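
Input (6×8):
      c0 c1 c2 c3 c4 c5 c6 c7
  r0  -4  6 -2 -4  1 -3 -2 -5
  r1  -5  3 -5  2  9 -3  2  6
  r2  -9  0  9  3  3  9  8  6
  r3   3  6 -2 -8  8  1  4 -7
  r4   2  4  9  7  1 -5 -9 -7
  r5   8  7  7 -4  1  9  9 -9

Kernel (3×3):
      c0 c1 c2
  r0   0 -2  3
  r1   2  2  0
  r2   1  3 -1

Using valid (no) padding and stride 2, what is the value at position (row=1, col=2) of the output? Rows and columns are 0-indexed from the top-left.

19

The receptive field on the input at this output position is [3 9 8 / 8 1 4 / 1 -5 -9]. Elementwise product with the kernel and sum: 9·-2 + 8·3 + 8·2 + 1·2 + 1·1 + -5·3 + -9·-1.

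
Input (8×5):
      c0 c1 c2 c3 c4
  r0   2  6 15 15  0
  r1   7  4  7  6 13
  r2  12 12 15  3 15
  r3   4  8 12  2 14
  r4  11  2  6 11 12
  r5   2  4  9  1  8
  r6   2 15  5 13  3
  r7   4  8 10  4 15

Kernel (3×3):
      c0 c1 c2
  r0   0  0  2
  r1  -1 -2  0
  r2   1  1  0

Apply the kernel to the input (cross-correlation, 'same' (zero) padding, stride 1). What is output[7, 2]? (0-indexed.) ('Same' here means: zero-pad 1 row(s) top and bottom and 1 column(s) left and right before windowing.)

The receptive field on the zero-padded input at this output position is [15 5 13 / 8 10 4 / 0 0 0]. Elementwise product with the kernel and sum: 13·2 + 8·-1 + 10·-2 + 0·1 + 0·1.

-2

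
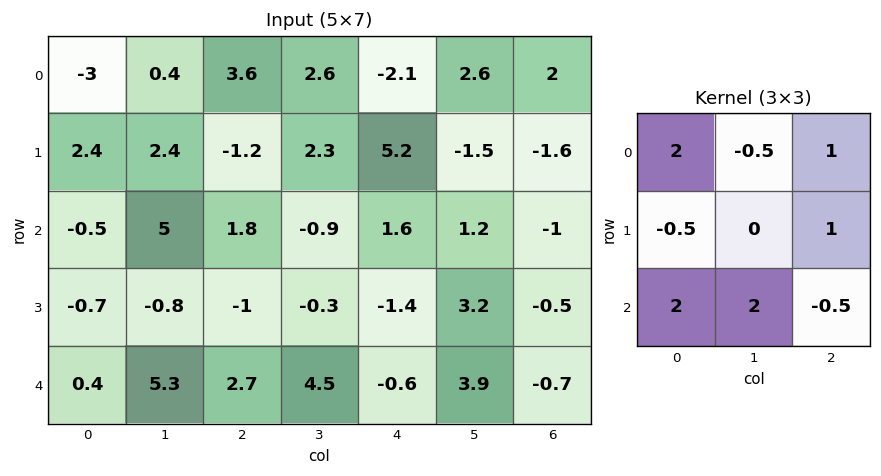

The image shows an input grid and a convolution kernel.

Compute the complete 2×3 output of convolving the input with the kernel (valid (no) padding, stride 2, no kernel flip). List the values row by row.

Output[0,0]: The receptive field on the input at this output position is [-3 0.4 3.6 / 2.4 2.4 -1.2 / -0.5 5 1.8]. Elementwise product with the kernel and sum: -3·2 + 0.4·-0.5 + 3.6·1 + 2.4·-0.5 + -1.2·1 + -0.5·2 + 5·2 + 1.8·-0.5.
Output[0,1]: The receptive field on the input at this output position is [3.6 2.6 -2.1 / -1.2 2.3 5.2 / 1.8 -0.9 1.6]. Elementwise product with the kernel and sum: 3.6·2 + 2.6·-0.5 + -2.1·1 + -1.2·-0.5 + 5.2·1 + 1.8·2 + -0.9·2 + 1.6·-0.5.

3.1 10.6 -1.6
7.7 19.45 8.75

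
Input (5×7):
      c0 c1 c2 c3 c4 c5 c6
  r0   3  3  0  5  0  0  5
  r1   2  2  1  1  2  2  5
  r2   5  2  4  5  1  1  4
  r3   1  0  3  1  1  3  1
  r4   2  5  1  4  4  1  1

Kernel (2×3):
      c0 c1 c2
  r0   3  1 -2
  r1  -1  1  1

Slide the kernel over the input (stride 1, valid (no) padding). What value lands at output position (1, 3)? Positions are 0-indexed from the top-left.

-2

The receptive field on the input at this output position is [1 2 2 / 5 1 1]. Elementwise product with the kernel and sum: 1·3 + 2·1 + 2·-2 + 5·-1 + 1·1 + 1·1.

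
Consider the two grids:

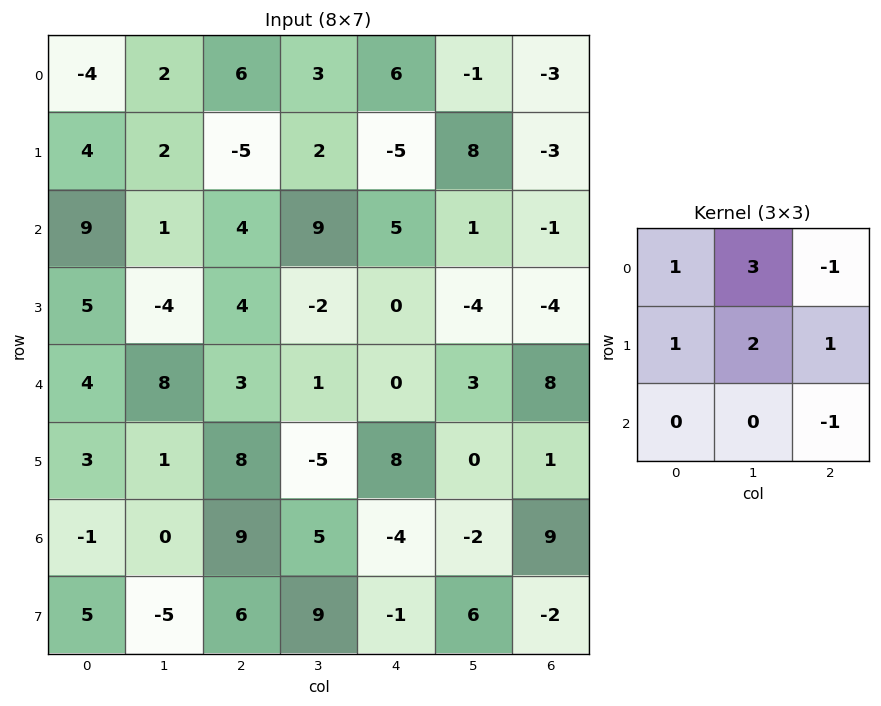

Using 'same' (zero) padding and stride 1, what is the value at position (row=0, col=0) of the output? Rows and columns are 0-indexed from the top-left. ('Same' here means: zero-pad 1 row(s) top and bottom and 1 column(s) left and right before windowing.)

-8

The receptive field on the zero-padded input at this output position is [0 0 0 / 0 -4 2 / 0 4 2]. Elementwise product with the kernel and sum: 0·1 + 0·3 + 0·-1 + 0·1 + -4·2 + 2·1 + 2·-1.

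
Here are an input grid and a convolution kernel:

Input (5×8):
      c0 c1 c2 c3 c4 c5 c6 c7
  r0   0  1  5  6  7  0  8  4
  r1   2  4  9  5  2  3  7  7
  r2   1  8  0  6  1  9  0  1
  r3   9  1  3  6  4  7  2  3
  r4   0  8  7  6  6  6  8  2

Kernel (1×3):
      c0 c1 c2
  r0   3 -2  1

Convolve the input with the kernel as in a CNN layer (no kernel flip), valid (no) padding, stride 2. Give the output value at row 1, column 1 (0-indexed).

The receptive field on the input at this output position is [0 6 1]. Elementwise product with the kernel and sum: 0·3 + 6·-2 + 1·1.

-11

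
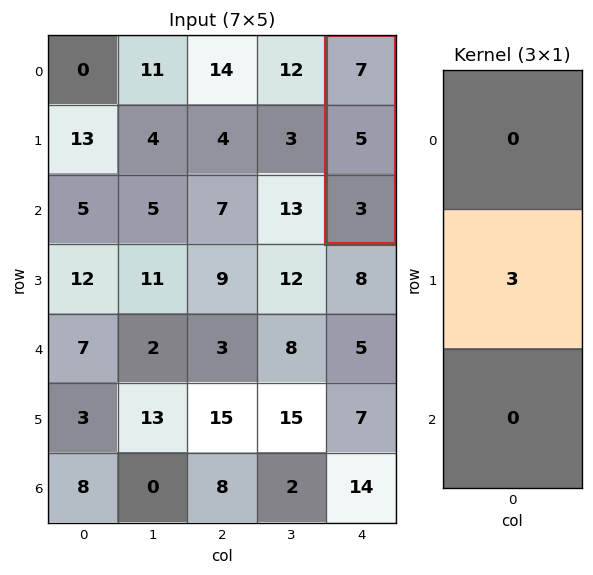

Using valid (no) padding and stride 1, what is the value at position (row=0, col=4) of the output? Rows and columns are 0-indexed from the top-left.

The receptive field on the input at this output position is [7 / 5 / 3]. Elementwise product with the kernel and sum: 5·3.

15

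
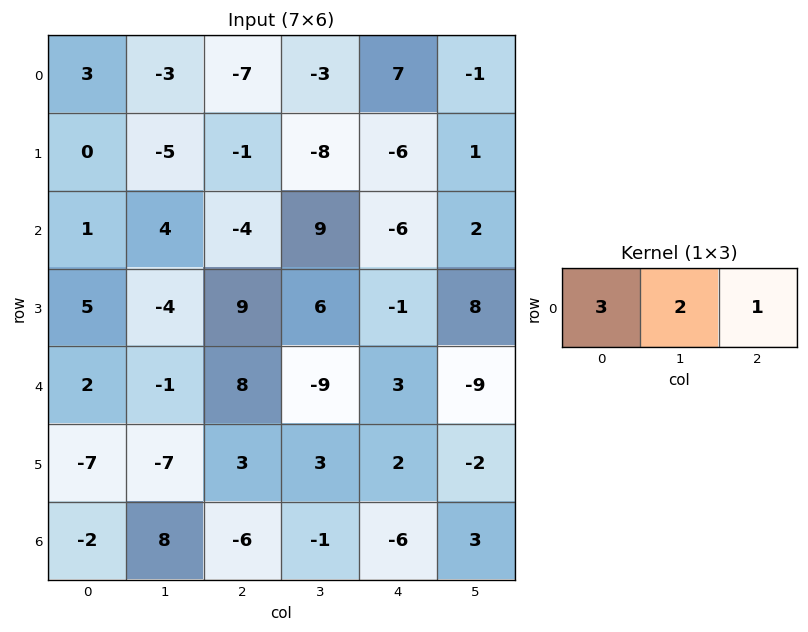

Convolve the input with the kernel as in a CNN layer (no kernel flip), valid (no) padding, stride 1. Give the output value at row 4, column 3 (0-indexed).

-30

The receptive field on the input at this output position is [-9 3 -9]. Elementwise product with the kernel and sum: -9·3 + 3·2 + -9·1.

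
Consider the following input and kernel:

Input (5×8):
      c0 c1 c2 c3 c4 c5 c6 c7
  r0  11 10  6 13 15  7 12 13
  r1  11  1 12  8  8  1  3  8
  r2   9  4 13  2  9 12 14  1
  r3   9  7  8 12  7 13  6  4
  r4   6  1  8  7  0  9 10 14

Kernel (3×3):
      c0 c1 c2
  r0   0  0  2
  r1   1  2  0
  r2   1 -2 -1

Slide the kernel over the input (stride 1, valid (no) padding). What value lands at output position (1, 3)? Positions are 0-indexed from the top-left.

7

The receptive field on the input at this output position is [8 8 1 / 2 9 12 / 12 7 13]. Elementwise product with the kernel and sum: 1·2 + 2·1 + 9·2 + 12·1 + 7·-2 + 13·-1.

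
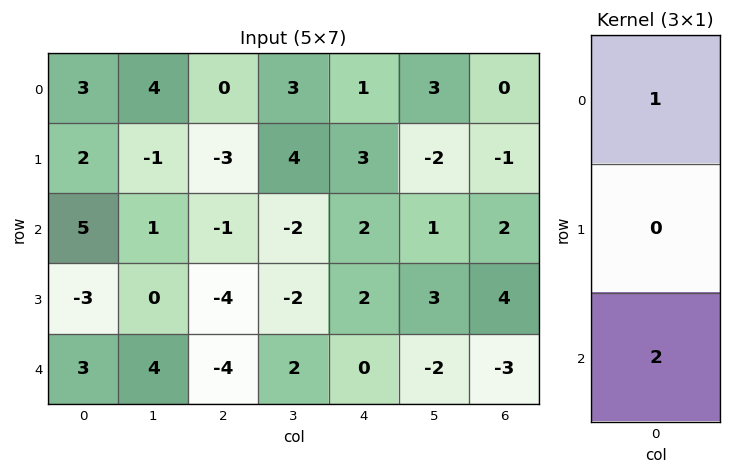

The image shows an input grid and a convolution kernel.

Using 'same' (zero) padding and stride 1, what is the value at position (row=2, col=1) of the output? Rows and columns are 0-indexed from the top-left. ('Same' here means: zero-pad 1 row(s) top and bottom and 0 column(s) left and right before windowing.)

The receptive field on the zero-padded input at this output position is [-1 / 1 / 0]. Elementwise product with the kernel and sum: -1·1 + 0·2.

-1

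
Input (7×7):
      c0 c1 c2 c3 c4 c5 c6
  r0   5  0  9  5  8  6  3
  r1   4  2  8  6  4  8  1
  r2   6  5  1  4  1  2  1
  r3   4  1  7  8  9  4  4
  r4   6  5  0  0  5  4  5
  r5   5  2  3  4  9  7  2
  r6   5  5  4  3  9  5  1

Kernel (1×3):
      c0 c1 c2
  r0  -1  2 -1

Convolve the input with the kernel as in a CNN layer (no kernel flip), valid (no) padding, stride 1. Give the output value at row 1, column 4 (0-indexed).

The receptive field on the input at this output position is [4 8 1]. Elementwise product with the kernel and sum: 4·-1 + 8·2 + 1·-1.

11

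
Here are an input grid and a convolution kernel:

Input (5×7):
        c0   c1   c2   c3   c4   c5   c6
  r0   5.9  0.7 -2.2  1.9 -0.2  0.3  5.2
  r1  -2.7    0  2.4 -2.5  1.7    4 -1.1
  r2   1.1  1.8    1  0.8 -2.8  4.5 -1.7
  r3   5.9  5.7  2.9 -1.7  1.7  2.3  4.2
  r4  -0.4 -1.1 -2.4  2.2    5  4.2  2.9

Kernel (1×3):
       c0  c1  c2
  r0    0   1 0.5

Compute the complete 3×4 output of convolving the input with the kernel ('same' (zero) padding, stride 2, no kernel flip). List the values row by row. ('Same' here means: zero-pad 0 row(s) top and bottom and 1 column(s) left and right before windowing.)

6.25 -1.25 -0.05 5.2
2 1.4 -0.55 -1.7
-0.95 -1.3 7.1 2.9

Output[0,0]: The receptive field on the zero-padded input at this output position is [0 5.9 0.7]. Elementwise product with the kernel and sum: 5.9·1 + 0.7·0.5.
Output[0,1]: The receptive field on the zero-padded input at this output position is [0.7 -2.2 1.9]. Elementwise product with the kernel and sum: -2.2·1 + 1.9·0.5.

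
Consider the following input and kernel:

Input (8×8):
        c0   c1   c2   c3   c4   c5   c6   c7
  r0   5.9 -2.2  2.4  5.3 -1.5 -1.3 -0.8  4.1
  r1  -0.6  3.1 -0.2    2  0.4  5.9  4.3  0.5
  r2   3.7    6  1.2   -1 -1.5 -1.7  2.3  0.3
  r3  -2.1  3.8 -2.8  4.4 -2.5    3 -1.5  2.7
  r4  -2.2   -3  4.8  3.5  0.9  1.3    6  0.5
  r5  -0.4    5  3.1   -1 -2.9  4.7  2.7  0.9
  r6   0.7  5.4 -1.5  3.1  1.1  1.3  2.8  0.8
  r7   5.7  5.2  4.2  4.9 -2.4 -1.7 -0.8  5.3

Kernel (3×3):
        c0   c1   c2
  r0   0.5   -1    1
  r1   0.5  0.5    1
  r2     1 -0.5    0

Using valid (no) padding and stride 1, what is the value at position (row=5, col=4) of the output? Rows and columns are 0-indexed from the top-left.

-1

The receptive field on the input at this output position is [-2.9 4.7 2.7 / 1.1 1.3 2.8 / -2.4 -1.7 -0.8]. Elementwise product with the kernel and sum: -2.9·0.5 + 4.7·-1 + 2.7·1 + 1.1·0.5 + 1.3·0.5 + 2.8·1 + -2.4·1 + -1.7·-0.5.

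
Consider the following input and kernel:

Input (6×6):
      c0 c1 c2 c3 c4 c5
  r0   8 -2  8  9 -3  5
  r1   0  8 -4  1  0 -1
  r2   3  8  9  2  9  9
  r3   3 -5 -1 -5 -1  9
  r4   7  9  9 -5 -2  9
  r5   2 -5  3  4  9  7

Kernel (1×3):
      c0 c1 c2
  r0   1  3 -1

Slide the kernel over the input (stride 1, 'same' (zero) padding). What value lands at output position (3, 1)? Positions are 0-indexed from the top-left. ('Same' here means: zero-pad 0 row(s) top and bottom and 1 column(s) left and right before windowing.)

The receptive field on the zero-padded input at this output position is [3 -5 -1]. Elementwise product with the kernel and sum: 3·1 + -5·3 + -1·-1.

-11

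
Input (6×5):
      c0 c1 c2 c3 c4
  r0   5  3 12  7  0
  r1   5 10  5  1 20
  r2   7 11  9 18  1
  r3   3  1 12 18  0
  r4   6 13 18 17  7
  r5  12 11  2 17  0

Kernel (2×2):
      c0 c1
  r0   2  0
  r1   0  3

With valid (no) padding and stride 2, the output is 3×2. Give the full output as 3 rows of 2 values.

Output[0,0]: The receptive field on the input at this output position is [5 3 / 5 10]. Elementwise product with the kernel and sum: 5·2 + 10·3.
Output[0,1]: The receptive field on the input at this output position is [12 7 / 5 1]. Elementwise product with the kernel and sum: 12·2 + 1·3.

40 27
17 72
45 87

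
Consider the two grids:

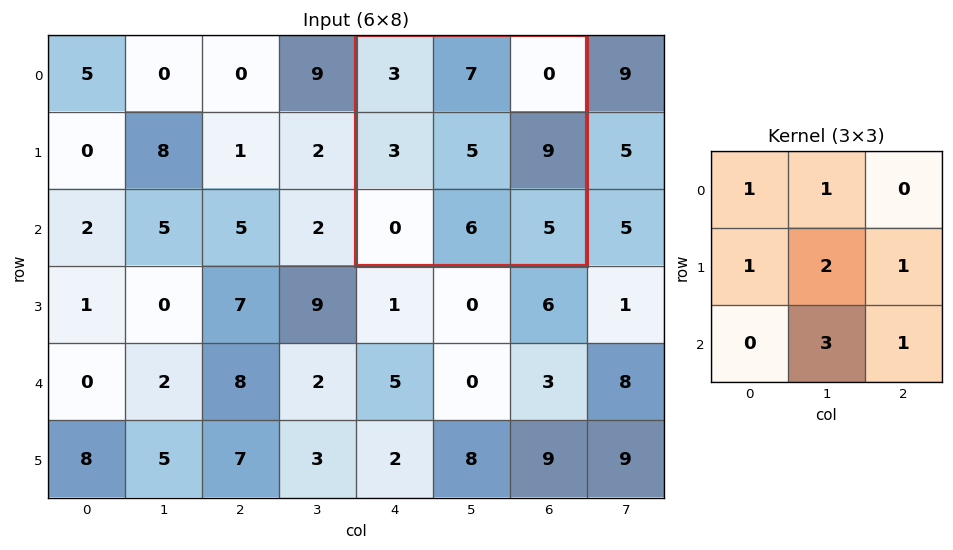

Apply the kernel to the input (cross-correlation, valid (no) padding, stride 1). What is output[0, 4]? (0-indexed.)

The receptive field on the input at this output position is [3 7 0 / 3 5 9 / 0 6 5]. Elementwise product with the kernel and sum: 3·1 + 7·1 + 3·1 + 5·2 + 9·1 + 6·3 + 5·1.

55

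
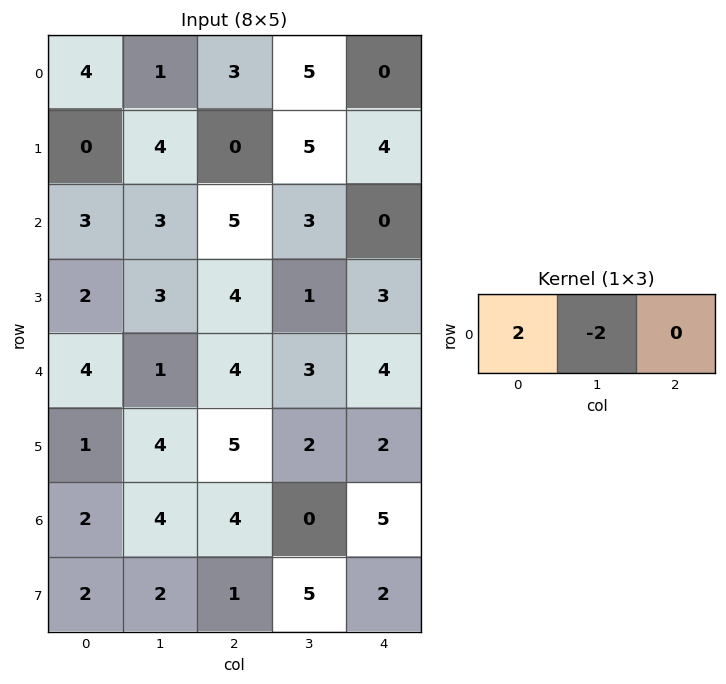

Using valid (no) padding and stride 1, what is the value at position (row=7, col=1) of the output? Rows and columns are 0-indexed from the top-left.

2

The receptive field on the input at this output position is [2 1 5]. Elementwise product with the kernel and sum: 2·2 + 1·-2.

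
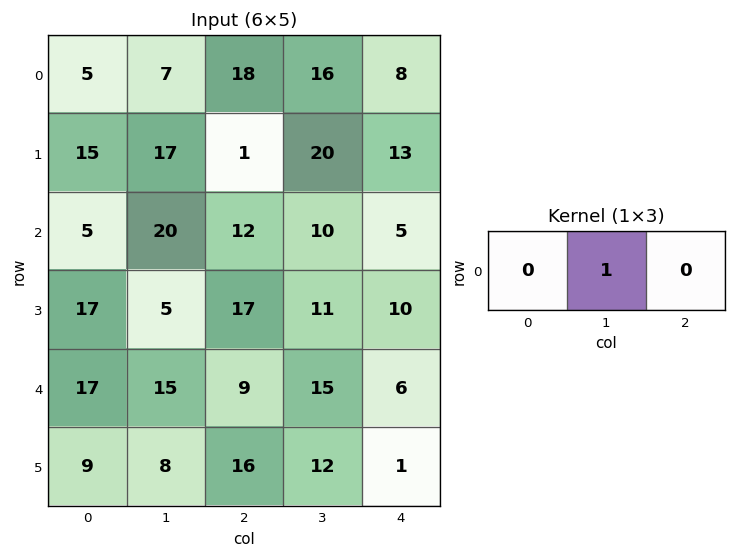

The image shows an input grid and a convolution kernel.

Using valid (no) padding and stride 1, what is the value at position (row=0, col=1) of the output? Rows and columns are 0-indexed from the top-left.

The receptive field on the input at this output position is [7 18 16]. Elementwise product with the kernel and sum: 18·1.

18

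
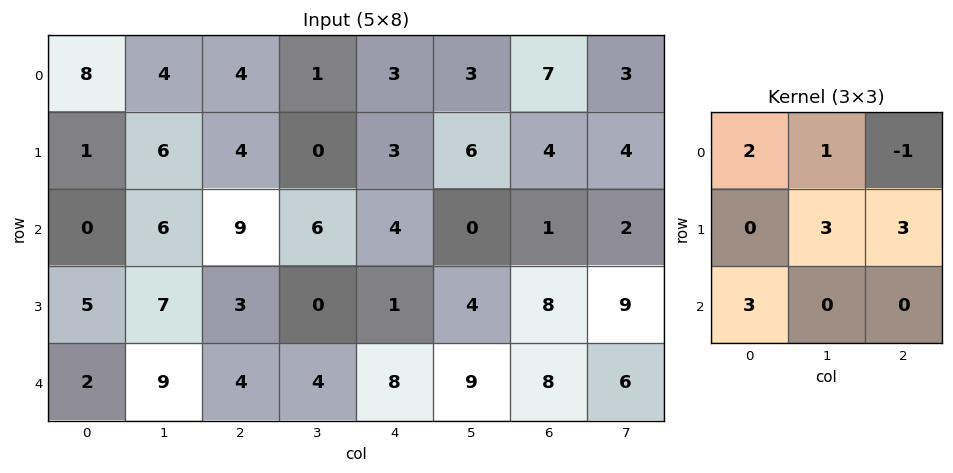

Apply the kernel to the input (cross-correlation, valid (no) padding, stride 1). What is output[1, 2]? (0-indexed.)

The receptive field on the input at this output position is [4 0 3 / 9 6 4 / 3 0 1]. Elementwise product with the kernel and sum: 4·2 + 0·1 + 3·-1 + 6·3 + 4·3 + 3·3.

44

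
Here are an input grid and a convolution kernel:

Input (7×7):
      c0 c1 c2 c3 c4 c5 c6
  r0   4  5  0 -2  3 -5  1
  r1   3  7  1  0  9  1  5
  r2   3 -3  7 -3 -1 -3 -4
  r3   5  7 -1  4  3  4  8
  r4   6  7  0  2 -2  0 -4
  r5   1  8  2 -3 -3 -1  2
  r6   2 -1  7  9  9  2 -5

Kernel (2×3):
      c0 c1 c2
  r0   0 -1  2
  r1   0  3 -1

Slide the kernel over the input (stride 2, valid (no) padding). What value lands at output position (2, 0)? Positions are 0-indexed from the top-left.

The receptive field on the input at this output position is [6 7 0 / 1 8 2]. Elementwise product with the kernel and sum: 7·-1 + 0·2 + 8·3 + 2·-1.

15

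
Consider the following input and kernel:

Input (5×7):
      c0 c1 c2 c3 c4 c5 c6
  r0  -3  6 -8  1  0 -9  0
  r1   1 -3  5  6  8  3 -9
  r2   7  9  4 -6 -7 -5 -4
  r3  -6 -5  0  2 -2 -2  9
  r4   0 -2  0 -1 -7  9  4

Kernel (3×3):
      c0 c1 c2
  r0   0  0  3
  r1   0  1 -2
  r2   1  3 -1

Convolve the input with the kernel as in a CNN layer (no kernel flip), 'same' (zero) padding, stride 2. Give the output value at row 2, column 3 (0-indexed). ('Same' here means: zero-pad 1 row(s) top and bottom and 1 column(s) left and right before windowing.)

4

The receptive field on the zero-padded input at this output position is [-2 9 0 / 9 4 0 / 0 0 0]. Elementwise product with the kernel and sum: 0·3 + 4·1 + 0·-2 + 0·1 + 0·3 + 0·-1.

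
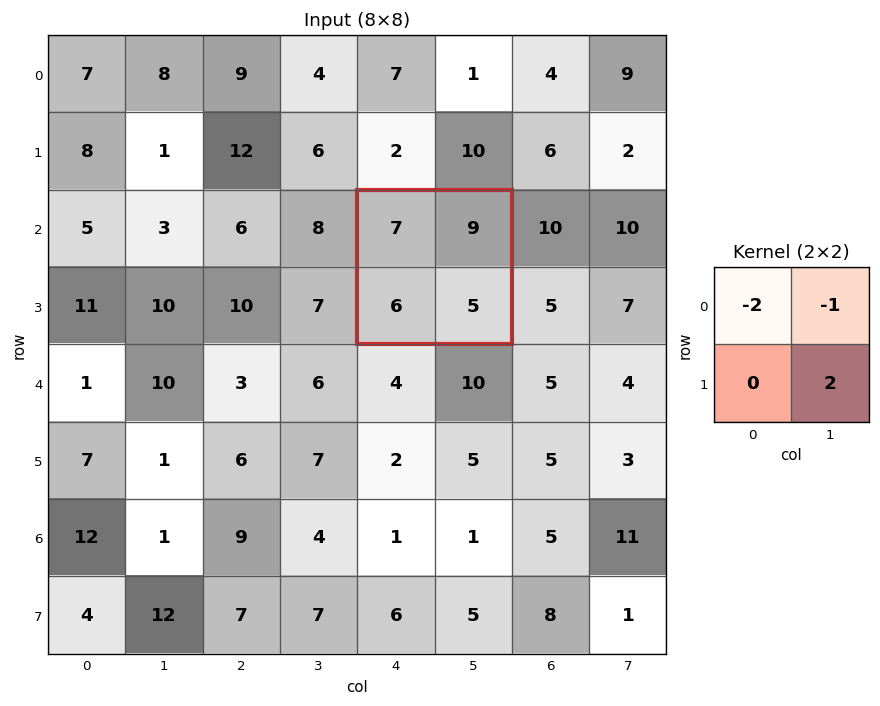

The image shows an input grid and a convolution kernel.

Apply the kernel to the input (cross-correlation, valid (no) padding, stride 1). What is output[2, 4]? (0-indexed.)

-13

The receptive field on the input at this output position is [7 9 / 6 5]. Elementwise product with the kernel and sum: 7·-2 + 9·-1 + 5·2.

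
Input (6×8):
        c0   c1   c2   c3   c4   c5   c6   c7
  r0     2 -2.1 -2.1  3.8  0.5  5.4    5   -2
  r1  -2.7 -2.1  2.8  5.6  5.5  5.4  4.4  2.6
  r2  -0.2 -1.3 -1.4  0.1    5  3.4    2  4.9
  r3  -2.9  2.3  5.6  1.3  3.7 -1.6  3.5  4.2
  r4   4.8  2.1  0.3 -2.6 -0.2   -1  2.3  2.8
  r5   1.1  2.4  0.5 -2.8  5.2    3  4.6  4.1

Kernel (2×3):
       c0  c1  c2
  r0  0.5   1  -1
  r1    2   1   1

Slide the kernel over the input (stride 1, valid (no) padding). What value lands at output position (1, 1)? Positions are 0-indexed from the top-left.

-7.75

The receptive field on the input at this output position is [-2.1 2.8 5.6 / -1.3 -1.4 0.1]. Elementwise product with the kernel and sum: -2.1·0.5 + 2.8·1 + 5.6·-1 + -1.3·2 + -1.4·1 + 0.1·1.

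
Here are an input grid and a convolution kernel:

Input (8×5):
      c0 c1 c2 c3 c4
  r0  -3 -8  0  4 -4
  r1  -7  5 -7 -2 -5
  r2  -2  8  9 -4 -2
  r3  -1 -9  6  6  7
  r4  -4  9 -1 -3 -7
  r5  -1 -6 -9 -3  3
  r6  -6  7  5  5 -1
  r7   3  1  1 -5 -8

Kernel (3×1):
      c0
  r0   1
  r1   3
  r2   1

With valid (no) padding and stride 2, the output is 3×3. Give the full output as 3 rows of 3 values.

Output[0,0]: The receptive field on the input at this output position is [-3 / -7 / -2]. Elementwise product with the kernel and sum: -3·1 + -7·3 + -2·1.

-26 -12 -21
-9 26 12
-13 -23 1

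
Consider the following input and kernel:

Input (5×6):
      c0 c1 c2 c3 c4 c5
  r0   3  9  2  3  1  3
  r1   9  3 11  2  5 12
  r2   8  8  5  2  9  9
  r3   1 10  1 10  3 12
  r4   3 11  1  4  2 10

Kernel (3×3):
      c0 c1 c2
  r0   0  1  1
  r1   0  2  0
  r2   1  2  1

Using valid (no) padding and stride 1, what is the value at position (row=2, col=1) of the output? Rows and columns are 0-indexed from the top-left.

The receptive field on the input at this output position is [8 5 2 / 10 1 10 / 11 1 4]. Elementwise product with the kernel and sum: 5·1 + 2·1 + 1·2 + 11·1 + 1·2 + 4·1.

26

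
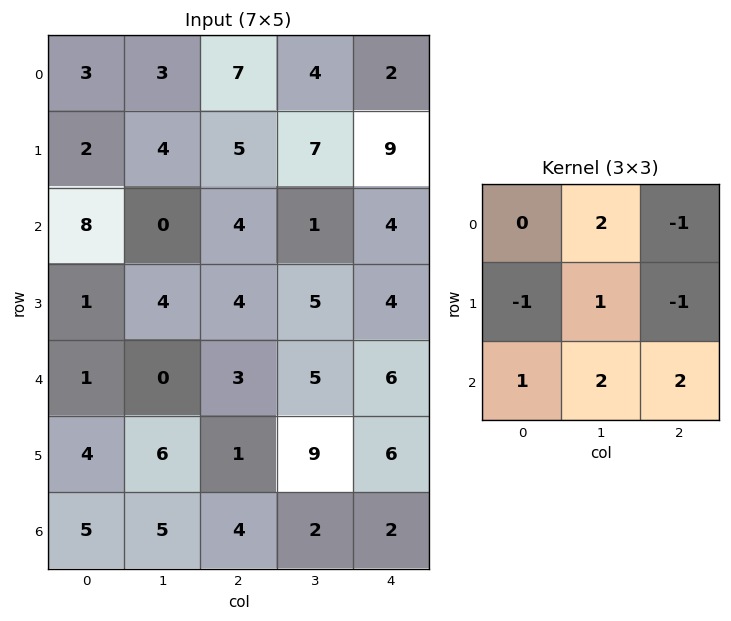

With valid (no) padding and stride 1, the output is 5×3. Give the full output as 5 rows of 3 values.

12 14 13
8 28 20
2 18 20
18 27 33
21 4 18

Output[0,0]: The receptive field on the input at this output position is [3 3 7 / 2 4 5 / 8 0 4]. Elementwise product with the kernel and sum: 3·2 + 7·-1 + 2·-1 + 4·1 + 5·-1 + 8·1 + 0·2 + 4·2.
Output[0,1]: The receptive field on the input at this output position is [3 7 4 / 4 5 7 / 0 4 1]. Elementwise product with the kernel and sum: 7·2 + 4·-1 + 4·-1 + 5·1 + 7·-1 + 0·1 + 4·2 + 1·2.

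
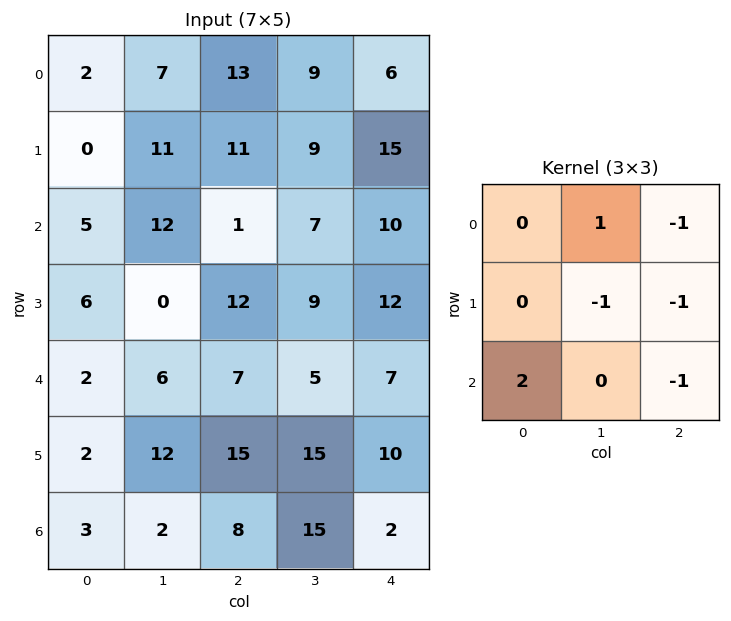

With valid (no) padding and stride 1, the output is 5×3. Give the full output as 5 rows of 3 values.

Output[0,0]: The receptive field on the input at this output position is [2 7 13 / 0 11 11 / 5 12 1]. Elementwise product with the kernel and sum: 7·1 + 13·-1 + 11·-1 + 11·-1 + 5·2 + 1·-1.

-19 1 -29
-13 -15 -11
-4 -20 -17
-36 0 5
-30 -39 -13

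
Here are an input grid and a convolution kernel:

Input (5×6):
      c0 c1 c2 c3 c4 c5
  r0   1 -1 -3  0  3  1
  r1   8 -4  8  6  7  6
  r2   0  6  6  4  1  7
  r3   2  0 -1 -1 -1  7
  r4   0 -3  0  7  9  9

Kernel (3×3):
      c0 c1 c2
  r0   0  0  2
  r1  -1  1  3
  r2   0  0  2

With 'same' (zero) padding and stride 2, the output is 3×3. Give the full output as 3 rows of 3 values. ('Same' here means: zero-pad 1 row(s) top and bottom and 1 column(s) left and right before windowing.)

-10 10 18
10 22 44
-9 22 43

Output[0,0]: The receptive field on the zero-padded input at this output position is [0 0 0 / 0 1 -1 / 0 8 -4]. Elementwise product with the kernel and sum: 0·2 + 0·-1 + 1·1 + -1·3 + -4·2.
Output[0,1]: The receptive field on the zero-padded input at this output position is [0 0 0 / -1 -3 0 / -4 8 6]. Elementwise product with the kernel and sum: 0·2 + -1·-1 + -3·1 + 0·3 + 6·2.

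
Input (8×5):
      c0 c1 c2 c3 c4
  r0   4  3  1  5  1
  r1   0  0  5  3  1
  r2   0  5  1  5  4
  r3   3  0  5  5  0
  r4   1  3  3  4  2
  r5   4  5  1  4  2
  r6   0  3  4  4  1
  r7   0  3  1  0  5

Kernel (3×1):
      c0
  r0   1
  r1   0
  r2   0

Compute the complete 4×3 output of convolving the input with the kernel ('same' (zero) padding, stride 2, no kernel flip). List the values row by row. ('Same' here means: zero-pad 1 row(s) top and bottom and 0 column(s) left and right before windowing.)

0 0 0
0 5 1
3 5 0
4 1 2

Output[0,0]: The receptive field on the zero-padded input at this output position is [0 / 4 / 0]. Elementwise product with the kernel and sum: 0·1.
Output[0,1]: The receptive field on the zero-padded input at this output position is [0 / 1 / 5]. Elementwise product with the kernel and sum: 0·1.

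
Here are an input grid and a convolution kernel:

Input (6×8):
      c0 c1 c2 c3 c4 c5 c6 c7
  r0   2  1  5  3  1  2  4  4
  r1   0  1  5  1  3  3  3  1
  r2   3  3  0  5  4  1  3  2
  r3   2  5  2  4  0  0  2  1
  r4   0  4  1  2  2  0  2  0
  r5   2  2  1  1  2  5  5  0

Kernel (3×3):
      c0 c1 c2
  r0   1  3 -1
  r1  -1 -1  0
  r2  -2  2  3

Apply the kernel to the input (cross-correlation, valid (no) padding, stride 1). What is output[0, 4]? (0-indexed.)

0

The receptive field on the input at this output position is [1 2 4 / 3 3 3 / 4 1 3]. Elementwise product with the kernel and sum: 1·1 + 2·3 + 4·-1 + 3·-1 + 3·-1 + 4·-2 + 1·2 + 3·3.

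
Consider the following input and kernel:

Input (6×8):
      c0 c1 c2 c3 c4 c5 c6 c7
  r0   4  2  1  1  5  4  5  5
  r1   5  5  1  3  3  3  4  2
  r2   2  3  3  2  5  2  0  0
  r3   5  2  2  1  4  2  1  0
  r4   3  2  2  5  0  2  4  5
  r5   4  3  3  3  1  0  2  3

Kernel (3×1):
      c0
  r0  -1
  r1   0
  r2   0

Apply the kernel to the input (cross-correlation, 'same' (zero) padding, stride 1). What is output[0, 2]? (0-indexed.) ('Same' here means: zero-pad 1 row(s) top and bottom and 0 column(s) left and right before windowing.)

The receptive field on the zero-padded input at this output position is [0 / 1 / 1]. Elementwise product with the kernel and sum: 0·-1.

0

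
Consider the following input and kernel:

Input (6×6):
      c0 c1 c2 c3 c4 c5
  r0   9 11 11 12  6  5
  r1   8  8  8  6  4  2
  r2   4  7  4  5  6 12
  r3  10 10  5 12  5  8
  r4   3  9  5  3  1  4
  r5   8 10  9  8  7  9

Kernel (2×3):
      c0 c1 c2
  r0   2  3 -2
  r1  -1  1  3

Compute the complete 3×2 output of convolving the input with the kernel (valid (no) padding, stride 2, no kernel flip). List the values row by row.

Output[0,0]: The receptive field on the input at this output position is [9 11 11 / 8 8 8]. Elementwise product with the kernel and sum: 9·2 + 11·3 + 11·-2 + 8·-1 + 8·1 + 8·3.
Output[0,1]: The receptive field on the input at this output position is [11 12 6 / 8 6 4]. Elementwise product with the kernel and sum: 11·2 + 12·3 + 6·-2 + 8·-1 + 6·1 + 4·3.

53 56
36 33
52 37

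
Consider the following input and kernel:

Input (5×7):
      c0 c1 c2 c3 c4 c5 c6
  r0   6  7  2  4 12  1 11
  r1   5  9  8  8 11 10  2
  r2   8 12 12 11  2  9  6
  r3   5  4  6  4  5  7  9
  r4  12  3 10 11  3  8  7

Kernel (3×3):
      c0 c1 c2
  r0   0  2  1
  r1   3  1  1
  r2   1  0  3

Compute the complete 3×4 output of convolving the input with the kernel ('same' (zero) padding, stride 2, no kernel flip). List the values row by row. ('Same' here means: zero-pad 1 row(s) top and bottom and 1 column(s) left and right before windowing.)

Output[0,0]: The receptive field on the zero-padded input at this output position is [0 0 0 / 0 6 7 / 0 5 9]. Elementwise product with the kernel and sum: 0·2 + 0·1 + 0·3 + 6·1 + 7·1 + 0·1 + 9·3.
Output[0,1]: The receptive field on the zero-padded input at this output position is [0 0 0 / 7 2 4 / 9 8 8]. Elementwise product with the kernel and sum: 0·2 + 0·1 + 7·3 + 2·1 + 4·1 + 9·1 + 8·3.

40 60 63 24
51 99 101 44
29 46 61 49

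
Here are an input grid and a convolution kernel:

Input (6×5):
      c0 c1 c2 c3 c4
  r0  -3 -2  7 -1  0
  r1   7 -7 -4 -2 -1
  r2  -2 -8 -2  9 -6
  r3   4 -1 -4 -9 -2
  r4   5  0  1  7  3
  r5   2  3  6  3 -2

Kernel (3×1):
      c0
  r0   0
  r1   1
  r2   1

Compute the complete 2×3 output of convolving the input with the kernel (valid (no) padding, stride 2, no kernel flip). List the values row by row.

5 -6 -7
9 -3 1

Output[0,0]: The receptive field on the input at this output position is [-3 / 7 / -2]. Elementwise product with the kernel and sum: 7·1 + -2·1.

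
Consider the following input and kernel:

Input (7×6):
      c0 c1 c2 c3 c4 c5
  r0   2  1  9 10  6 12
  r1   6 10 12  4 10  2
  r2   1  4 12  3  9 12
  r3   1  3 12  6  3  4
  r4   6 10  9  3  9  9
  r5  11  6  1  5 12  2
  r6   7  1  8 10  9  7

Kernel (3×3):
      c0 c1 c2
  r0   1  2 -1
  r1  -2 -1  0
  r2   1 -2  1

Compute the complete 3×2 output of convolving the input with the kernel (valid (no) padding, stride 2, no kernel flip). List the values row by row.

Output[0,0]: The receptive field on the input at this output position is [2 1 9 / 6 10 12 / 1 4 12]. Elementwise product with the kernel and sum: 2·1 + 1·2 + 9·-1 + 6·-2 + 10·-1 + 1·1 + 4·-2 + 12·1.
Output[0,1]: The receptive field on the input at this output position is [9 10 6 / 12 4 10 / 12 3 9]. Elementwise product with the kernel and sum: 9·1 + 10·2 + 6·-1 + 12·-2 + 4·-1 + 12·1 + 3·-2 + 9·1.

-22 10
-13 -9
2 -4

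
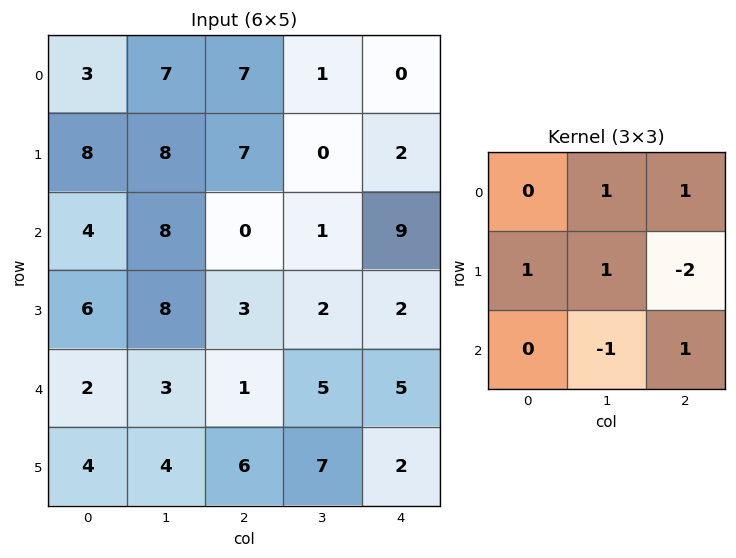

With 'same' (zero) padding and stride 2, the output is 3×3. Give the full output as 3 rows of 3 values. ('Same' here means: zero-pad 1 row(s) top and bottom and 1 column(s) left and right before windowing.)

Output[0,0]: The receptive field on the zero-padded input at this output position is [0 0 0 / 0 3 7 / 0 8 8]. Elementwise product with the kernel and sum: 0·1 + 0·1 + 0·1 + 3·1 + 7·-2 + 8·-1 + 8·1.

-11 5 -1
6 12 10
10 0 10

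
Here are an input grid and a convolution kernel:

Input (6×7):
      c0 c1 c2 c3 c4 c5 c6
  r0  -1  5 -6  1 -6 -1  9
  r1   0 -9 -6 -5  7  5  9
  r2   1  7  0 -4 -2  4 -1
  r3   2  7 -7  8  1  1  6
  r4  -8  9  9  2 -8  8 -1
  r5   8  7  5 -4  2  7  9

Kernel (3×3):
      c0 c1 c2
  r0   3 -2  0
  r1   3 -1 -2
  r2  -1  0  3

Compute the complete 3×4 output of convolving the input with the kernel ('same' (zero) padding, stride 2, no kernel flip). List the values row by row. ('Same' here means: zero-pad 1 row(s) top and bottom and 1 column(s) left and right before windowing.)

-36 13 31 -17
6 31 -52 9
7 30 45 9

Output[0,0]: The receptive field on the zero-padded input at this output position is [0 0 0 / 0 -1 5 / 0 0 -9]. Elementwise product with the kernel and sum: 0·3 + 0·-2 + 0·3 + -1·-1 + 5·-2 + 0·-1 + -9·3.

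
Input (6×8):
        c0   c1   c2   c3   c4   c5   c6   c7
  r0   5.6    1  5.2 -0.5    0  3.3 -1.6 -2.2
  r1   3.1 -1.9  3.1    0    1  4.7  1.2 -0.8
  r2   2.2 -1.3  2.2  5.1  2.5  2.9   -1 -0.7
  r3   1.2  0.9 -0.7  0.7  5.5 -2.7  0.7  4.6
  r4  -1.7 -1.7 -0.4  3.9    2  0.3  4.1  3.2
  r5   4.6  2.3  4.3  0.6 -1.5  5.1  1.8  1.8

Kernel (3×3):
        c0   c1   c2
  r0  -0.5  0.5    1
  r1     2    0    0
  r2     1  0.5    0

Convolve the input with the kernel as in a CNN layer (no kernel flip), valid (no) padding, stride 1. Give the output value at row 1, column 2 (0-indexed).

The receptive field on the input at this output position is [3.1 0 1 / 2.2 5.1 2.5 / -0.7 0.7 5.5]. Elementwise product with the kernel and sum: 3.1·-0.5 + 0·0.5 + 1·1 + 2.2·2 + -0.7·1 + 0.7·0.5.

3.5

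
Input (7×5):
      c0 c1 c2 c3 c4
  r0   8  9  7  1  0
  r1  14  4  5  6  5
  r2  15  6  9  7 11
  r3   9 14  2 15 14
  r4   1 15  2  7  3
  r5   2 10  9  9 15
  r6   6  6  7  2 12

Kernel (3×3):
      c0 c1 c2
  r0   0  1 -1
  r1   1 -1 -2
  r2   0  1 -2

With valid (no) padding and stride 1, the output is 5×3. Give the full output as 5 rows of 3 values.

Output[0,0]: The receptive field on the input at this output position is [8 9 7 / 14 4 5 / 15 6 9]. Elementwise product with the kernel and sum: 9·1 + 7·-1 + 14·1 + 4·-1 + 5·-2 + 6·1 + 9·-2.

-10 -12 -25
0 -46 -32
-1 -28 -44
-14 -23 -31
-21 -19 -48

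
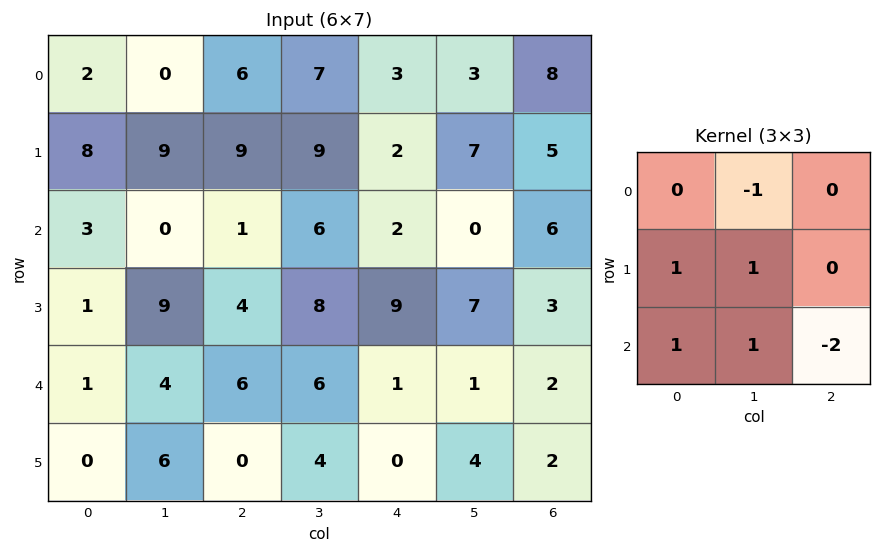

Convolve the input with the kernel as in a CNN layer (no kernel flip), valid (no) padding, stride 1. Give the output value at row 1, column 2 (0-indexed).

-8

The receptive field on the input at this output position is [9 9 2 / 1 6 2 / 4 8 9]. Elementwise product with the kernel and sum: 9·-1 + 1·1 + 6·1 + 4·1 + 8·1 + 9·-2.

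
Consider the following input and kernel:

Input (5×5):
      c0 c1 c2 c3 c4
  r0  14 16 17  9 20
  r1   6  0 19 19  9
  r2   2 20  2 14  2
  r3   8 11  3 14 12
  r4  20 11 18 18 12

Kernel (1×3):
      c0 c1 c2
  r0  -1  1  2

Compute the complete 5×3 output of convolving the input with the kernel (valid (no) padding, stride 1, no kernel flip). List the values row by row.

36 19 32
32 57 18
22 10 16
9 20 35
27 43 24

Output[0,0]: The receptive field on the input at this output position is [14 16 17]. Elementwise product with the kernel and sum: 14·-1 + 16·1 + 17·2.
Output[0,1]: The receptive field on the input at this output position is [16 17 9]. Elementwise product with the kernel and sum: 16·-1 + 17·1 + 9·2.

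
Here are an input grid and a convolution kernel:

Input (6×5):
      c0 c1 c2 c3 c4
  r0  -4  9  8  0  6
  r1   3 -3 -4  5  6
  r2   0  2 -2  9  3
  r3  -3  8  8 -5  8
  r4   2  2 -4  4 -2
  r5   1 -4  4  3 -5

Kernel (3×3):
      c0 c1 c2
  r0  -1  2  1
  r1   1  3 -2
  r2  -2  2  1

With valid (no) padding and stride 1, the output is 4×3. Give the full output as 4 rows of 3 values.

34 -17 22
27 -27 21
3 37 14
37 4 -5

Output[0,0]: The receptive field on the input at this output position is [-4 9 8 / 3 -3 -4 / 0 2 -2]. Elementwise product with the kernel and sum: -4·-1 + 9·2 + 8·1 + 3·1 + -3·3 + -4·-2 + 0·-2 + 2·2 + -2·1.
Output[0,1]: The receptive field on the input at this output position is [9 8 0 / -3 -4 5 / 2 -2 9]. Elementwise product with the kernel and sum: 9·-1 + 8·2 + 0·1 + -3·1 + -4·3 + 5·-2 + 2·-2 + -2·2 + 9·1.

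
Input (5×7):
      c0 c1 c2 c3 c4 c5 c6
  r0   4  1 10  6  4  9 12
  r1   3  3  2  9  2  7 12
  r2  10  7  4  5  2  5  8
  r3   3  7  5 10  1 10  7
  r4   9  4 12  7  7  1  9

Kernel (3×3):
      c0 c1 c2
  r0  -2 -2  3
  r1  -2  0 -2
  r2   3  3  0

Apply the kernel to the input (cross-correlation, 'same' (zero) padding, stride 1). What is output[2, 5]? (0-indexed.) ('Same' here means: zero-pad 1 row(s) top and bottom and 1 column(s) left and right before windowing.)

31

The receptive field on the zero-padded input at this output position is [2 7 12 / 2 5 8 / 1 10 7]. Elementwise product with the kernel and sum: 2·-2 + 7·-2 + 12·3 + 2·-2 + 8·-2 + 1·3 + 10·3.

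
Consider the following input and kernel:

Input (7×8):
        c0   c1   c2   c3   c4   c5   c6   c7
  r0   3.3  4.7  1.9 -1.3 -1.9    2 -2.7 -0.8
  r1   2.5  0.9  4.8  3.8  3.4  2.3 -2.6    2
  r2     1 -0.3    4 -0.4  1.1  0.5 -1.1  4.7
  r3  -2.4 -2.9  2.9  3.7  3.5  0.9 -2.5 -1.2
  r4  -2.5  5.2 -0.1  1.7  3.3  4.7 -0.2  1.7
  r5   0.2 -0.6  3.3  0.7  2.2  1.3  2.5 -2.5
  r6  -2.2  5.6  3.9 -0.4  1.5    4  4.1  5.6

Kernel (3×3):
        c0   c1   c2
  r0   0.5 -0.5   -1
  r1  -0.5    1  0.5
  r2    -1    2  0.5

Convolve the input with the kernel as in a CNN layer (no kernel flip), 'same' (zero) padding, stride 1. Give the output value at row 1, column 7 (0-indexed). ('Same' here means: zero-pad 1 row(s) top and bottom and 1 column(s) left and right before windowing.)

12.85

The receptive field on the zero-padded input at this output position is [-2.7 -0.8 0 / -2.6 2 0 / -1.1 4.7 0]. Elementwise product with the kernel and sum: -2.7·0.5 + -0.8·-0.5 + 0·-1 + -2.6·-0.5 + 2·1 + 0·0.5 + -1.1·-1 + 4.7·2 + 0·0.5.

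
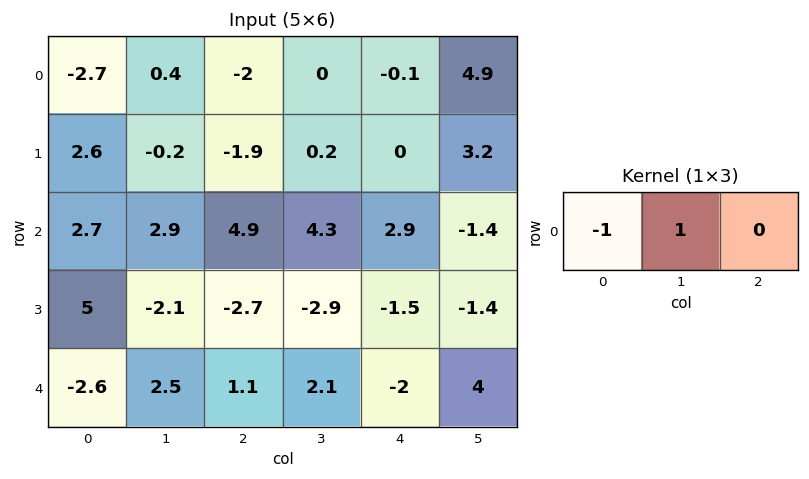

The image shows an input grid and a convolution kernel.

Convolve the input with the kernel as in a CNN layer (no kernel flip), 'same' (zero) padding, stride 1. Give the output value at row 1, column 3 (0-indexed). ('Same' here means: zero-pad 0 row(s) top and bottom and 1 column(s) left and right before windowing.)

The receptive field on the zero-padded input at this output position is [-1.9 0.2 0]. Elementwise product with the kernel and sum: -1.9·-1 + 0.2·1.

2.1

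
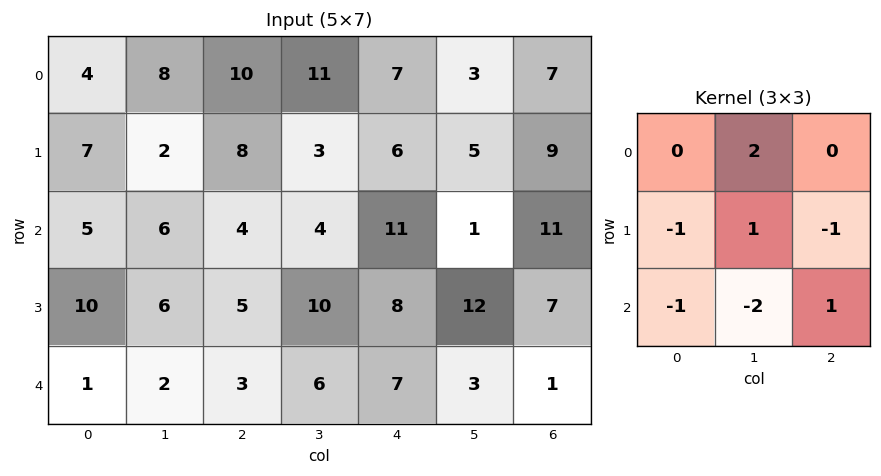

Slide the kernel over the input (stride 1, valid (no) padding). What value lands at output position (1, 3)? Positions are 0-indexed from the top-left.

The receptive field on the input at this output position is [3 6 5 / 4 11 1 / 10 8 12]. Elementwise product with the kernel and sum: 6·2 + 4·-1 + 11·1 + 1·-1 + 10·-1 + 8·-2 + 12·1.

4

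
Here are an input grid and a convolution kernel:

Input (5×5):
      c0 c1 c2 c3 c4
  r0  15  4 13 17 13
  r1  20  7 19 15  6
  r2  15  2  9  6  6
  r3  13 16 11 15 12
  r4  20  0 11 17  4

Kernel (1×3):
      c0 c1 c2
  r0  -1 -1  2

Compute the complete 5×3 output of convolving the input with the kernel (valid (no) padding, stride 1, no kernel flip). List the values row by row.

7 17 -4
11 4 -22
1 1 -3
-7 3 -2
2 23 -20

Output[0,0]: The receptive field on the input at this output position is [15 4 13]. Elementwise product with the kernel and sum: 15·-1 + 4·-1 + 13·2.
Output[0,1]: The receptive field on the input at this output position is [4 13 17]. Elementwise product with the kernel and sum: 4·-1 + 13·-1 + 17·2.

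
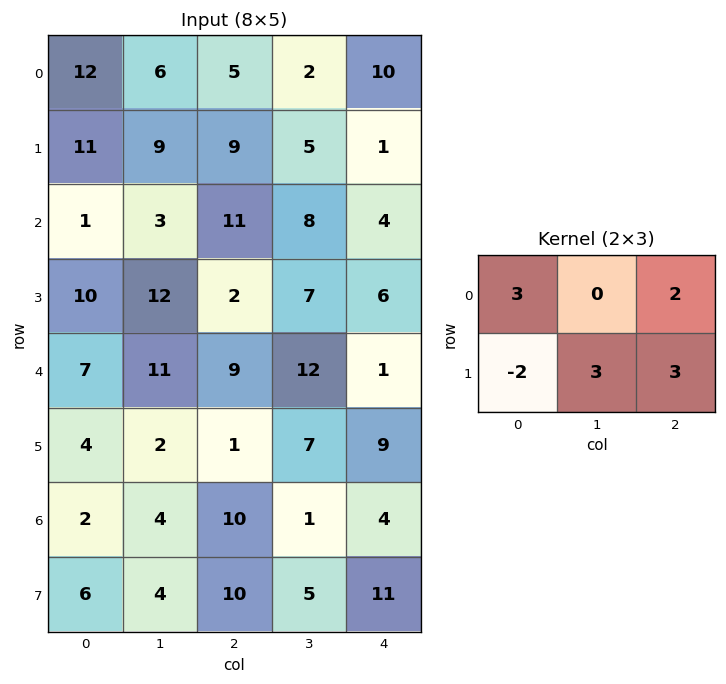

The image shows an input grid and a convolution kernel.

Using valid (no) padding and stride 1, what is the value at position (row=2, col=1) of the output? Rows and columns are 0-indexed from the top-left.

The receptive field on the input at this output position is [3 11 8 / 12 2 7]. Elementwise product with the kernel and sum: 3·3 + 8·2 + 12·-2 + 2·3 + 7·3.

28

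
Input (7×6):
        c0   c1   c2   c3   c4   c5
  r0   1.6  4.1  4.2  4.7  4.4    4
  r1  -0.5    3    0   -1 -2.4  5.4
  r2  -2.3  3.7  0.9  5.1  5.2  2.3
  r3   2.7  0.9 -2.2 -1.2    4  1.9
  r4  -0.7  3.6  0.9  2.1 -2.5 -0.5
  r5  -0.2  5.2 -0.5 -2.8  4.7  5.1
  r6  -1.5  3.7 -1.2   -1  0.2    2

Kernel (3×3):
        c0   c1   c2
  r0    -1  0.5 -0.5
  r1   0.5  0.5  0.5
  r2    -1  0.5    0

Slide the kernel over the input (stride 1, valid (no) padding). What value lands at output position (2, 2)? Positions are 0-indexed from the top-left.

-0.5

The receptive field on the input at this output position is [0.9 5.1 5.2 / -2.2 -1.2 4 / 0.9 2.1 -2.5]. Elementwise product with the kernel and sum: 0.9·-1 + 5.1·0.5 + 5.2·-0.5 + -2.2·0.5 + -1.2·0.5 + 4·0.5 + 0.9·-1 + 2.1·0.5.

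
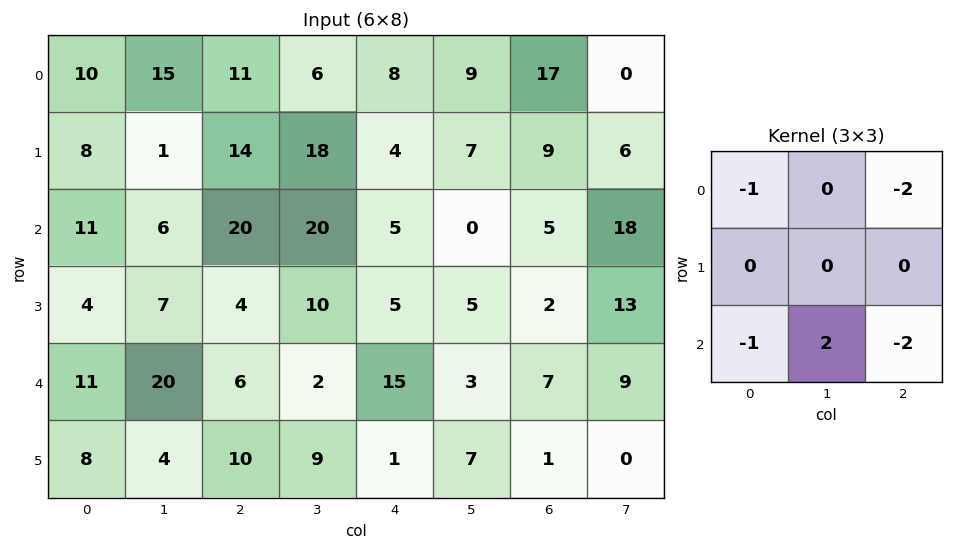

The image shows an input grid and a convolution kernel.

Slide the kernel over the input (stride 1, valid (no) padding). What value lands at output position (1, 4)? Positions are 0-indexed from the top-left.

The receptive field on the input at this output position is [4 7 9 / 5 0 5 / 5 5 2]. Elementwise product with the kernel and sum: 4·-1 + 9·-2 + 5·-1 + 5·2 + 2·-2.

-21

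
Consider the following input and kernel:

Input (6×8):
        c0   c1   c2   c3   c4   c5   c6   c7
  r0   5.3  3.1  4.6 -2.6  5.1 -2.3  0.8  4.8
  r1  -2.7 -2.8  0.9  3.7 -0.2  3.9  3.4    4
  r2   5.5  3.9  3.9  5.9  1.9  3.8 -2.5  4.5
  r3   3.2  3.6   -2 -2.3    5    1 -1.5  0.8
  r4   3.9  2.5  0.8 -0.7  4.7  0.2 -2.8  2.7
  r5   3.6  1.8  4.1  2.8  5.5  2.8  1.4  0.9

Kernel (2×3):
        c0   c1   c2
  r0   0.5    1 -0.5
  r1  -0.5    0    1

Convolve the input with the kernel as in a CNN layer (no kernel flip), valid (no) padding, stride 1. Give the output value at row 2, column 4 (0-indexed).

2

The receptive field on the input at this output position is [1.9 3.8 -2.5 / 5 1 -1.5]. Elementwise product with the kernel and sum: 1.9·0.5 + 3.8·1 + -2.5·-0.5 + 5·-0.5 + -1.5·1.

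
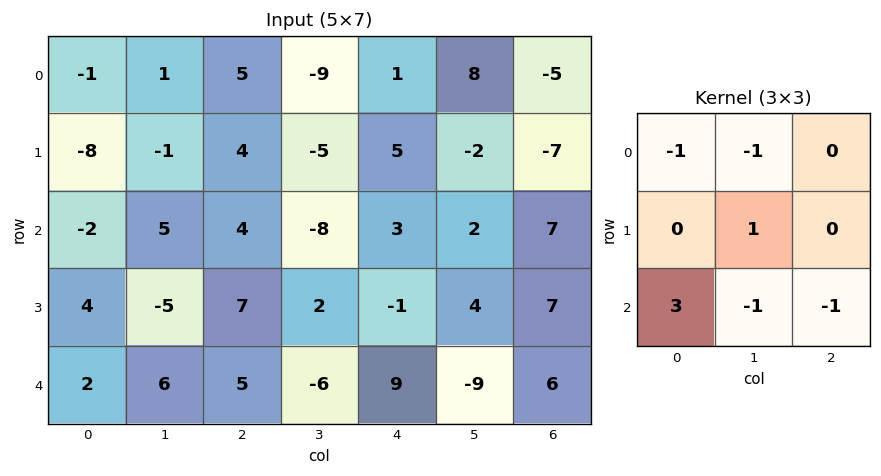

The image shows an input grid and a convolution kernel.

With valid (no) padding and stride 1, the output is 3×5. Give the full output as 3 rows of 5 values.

Output[0,0]: The receptive field on the input at this output position is [-1 1 5 / -8 -1 4 / -2 5 4]. Elementwise product with the kernel and sum: -1·-1 + 1·-1 + -1·1 + -2·3 + 5·-1 + 4·-1.

-16 17 16 -16 -11
24 -23 13 6 -15
-13 17 18 -14 29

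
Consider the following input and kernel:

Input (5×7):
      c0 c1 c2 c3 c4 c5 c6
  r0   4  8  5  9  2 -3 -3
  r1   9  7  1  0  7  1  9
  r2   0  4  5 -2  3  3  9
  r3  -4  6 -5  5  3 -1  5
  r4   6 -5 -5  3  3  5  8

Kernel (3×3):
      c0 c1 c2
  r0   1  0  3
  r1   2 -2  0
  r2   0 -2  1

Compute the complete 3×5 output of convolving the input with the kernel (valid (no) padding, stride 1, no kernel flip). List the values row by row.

20 35 20 -17 8
-13 20 29 -14 41
0 33 -9 10 36

Output[0,0]: The receptive field on the input at this output position is [4 8 5 / 9 7 1 / 0 4 5]. Elementwise product with the kernel and sum: 4·1 + 5·3 + 9·2 + 7·-2 + 4·-2 + 5·1.
Output[0,1]: The receptive field on the input at this output position is [8 5 9 / 7 1 0 / 4 5 -2]. Elementwise product with the kernel and sum: 8·1 + 9·3 + 7·2 + 1·-2 + 5·-2 + -2·1.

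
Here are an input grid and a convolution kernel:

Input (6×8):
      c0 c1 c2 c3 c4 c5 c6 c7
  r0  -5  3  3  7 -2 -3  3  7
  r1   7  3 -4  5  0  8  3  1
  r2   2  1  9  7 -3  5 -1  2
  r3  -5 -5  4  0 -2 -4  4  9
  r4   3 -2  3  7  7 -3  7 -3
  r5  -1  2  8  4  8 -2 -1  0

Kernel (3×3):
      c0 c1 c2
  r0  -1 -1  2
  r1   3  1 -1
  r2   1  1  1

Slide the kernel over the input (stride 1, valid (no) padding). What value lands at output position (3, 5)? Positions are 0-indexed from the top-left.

The receptive field on the input at this output position is [-4 4 9 / -3 7 -3 / -2 -1 0]. Elementwise product with the kernel and sum: -4·-1 + 4·-1 + 9·2 + -3·3 + 7·1 + -3·-1 + -2·1 + -1·1 + 0·1.

16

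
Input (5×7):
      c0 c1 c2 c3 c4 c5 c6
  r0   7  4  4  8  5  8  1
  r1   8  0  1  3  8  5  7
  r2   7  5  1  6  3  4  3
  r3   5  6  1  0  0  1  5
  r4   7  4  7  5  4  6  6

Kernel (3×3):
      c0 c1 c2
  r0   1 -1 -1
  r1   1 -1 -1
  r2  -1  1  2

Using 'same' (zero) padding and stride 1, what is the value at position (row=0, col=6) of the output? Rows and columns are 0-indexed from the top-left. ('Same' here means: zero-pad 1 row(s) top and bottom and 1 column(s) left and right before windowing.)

9

The receptive field on the zero-padded input at this output position is [0 0 0 / 8 1 0 / 5 7 0]. Elementwise product with the kernel and sum: 0·1 + 0·-1 + 0·-1 + 8·1 + 1·-1 + 0·-1 + 5·-1 + 7·1 + 0·2.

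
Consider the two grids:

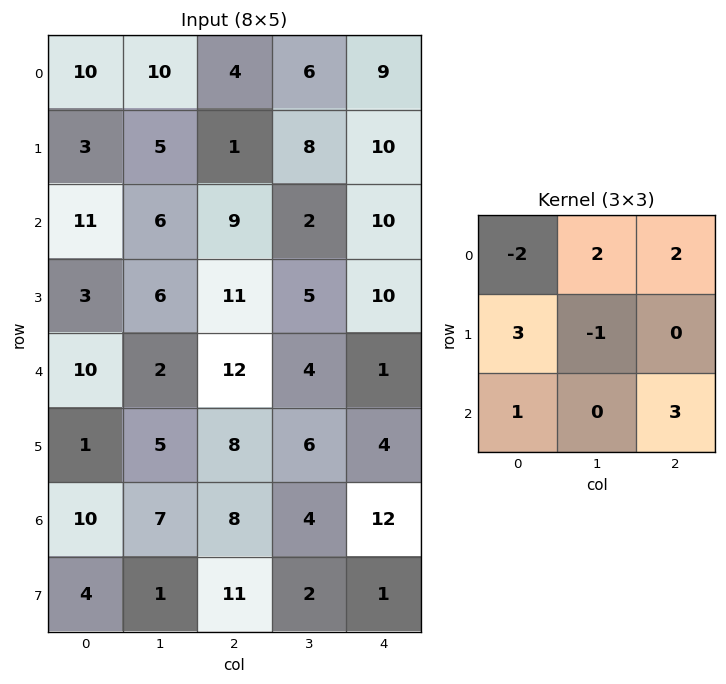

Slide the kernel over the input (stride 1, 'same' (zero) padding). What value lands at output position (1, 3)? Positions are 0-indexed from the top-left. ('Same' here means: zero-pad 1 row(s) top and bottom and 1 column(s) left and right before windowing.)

The receptive field on the zero-padded input at this output position is [4 6 9 / 1 8 10 / 9 2 10]. Elementwise product with the kernel and sum: 4·-2 + 6·2 + 9·2 + 1·3 + 8·-1 + 9·1 + 10·3.

56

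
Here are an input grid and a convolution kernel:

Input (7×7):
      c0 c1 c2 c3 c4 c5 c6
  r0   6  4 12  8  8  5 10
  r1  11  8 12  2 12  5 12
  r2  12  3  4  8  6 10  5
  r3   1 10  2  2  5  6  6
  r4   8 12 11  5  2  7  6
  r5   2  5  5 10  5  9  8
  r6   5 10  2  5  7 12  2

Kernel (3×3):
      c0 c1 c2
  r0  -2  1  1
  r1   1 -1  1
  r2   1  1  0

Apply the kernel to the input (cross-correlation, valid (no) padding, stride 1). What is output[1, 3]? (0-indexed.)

The receptive field on the input at this output position is [2 12 5 / 8 6 10 / 2 5 6]. Elementwise product with the kernel and sum: 2·-2 + 12·1 + 5·1 + 8·1 + 6·-1 + 10·1 + 2·1 + 5·1.

32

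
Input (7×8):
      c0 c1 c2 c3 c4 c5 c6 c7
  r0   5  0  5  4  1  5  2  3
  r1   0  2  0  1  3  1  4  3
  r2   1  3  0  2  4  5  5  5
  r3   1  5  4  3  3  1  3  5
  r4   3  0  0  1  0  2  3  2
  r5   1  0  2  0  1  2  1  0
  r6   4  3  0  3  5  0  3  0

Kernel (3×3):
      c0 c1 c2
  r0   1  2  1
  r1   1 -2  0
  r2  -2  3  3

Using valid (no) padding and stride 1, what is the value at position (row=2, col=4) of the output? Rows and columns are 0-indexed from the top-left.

35

The receptive field on the input at this output position is [4 5 5 / 3 1 3 / 0 2 3]. Elementwise product with the kernel and sum: 4·1 + 5·2 + 5·1 + 3·1 + 1·-2 + 0·-2 + 2·3 + 3·3.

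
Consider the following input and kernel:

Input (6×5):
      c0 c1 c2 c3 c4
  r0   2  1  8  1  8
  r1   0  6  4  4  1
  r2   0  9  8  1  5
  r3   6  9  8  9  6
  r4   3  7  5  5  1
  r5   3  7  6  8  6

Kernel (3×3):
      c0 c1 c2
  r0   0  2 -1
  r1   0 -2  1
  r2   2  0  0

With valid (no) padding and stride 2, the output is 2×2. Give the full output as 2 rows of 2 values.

Output[0,0]: The receptive field on the input at this output position is [2 1 8 / 0 6 4 / 0 9 8]. Elementwise product with the kernel and sum: 1·2 + 8·-1 + 6·-2 + 4·1 + 0·2.
Output[0,1]: The receptive field on the input at this output position is [8 1 8 / 4 4 1 / 8 1 5]. Elementwise product with the kernel and sum: 1·2 + 8·-1 + 4·-2 + 1·1 + 8·2.

-14 3
6 -5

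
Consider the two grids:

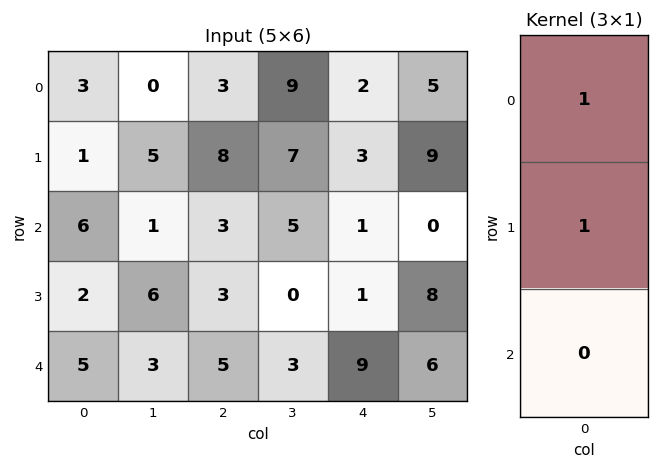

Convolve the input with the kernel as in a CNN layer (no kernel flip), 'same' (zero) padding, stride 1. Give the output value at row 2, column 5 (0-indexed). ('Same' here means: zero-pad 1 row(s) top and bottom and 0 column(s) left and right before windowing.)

9

The receptive field on the zero-padded input at this output position is [9 / 0 / 8]. Elementwise product with the kernel and sum: 9·1 + 0·1.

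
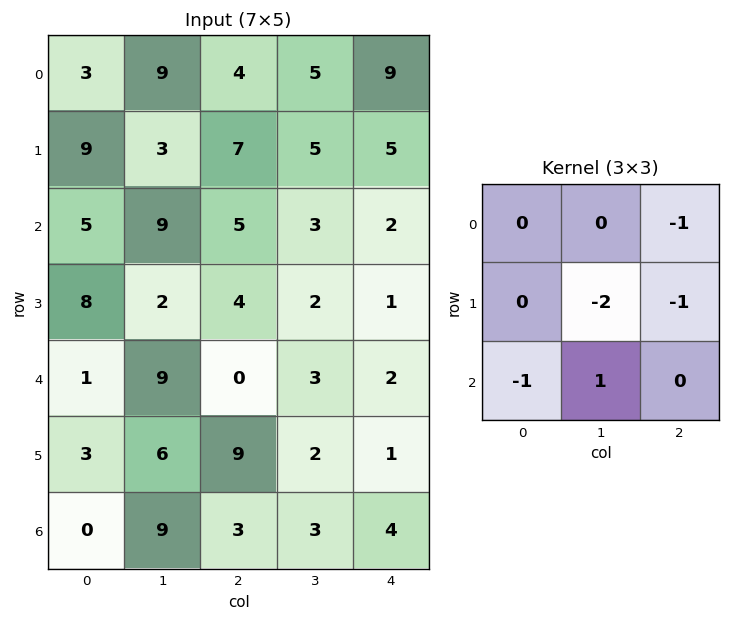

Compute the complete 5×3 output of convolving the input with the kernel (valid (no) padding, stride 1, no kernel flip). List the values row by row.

-13 -28 -26
-36 -16 -15
-5 -22 -4
-19 -2 -16
-12 -29 -7

Output[0,0]: The receptive field on the input at this output position is [3 9 4 / 9 3 7 / 5 9 5]. Elementwise product with the kernel and sum: 4·-1 + 3·-2 + 7·-1 + 5·-1 + 9·1.
Output[0,1]: The receptive field on the input at this output position is [9 4 5 / 3 7 5 / 9 5 3]. Elementwise product with the kernel and sum: 5·-1 + 7·-2 + 5·-1 + 9·-1 + 5·1.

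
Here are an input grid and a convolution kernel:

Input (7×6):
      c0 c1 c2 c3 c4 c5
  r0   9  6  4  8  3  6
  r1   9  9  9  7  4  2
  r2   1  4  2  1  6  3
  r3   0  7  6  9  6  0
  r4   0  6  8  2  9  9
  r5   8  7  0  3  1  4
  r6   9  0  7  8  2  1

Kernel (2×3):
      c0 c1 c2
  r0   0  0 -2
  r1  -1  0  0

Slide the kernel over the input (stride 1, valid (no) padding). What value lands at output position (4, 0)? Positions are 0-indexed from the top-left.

-24

The receptive field on the input at this output position is [0 6 8 / 8 7 0]. Elementwise product with the kernel and sum: 8·-2 + 8·-1.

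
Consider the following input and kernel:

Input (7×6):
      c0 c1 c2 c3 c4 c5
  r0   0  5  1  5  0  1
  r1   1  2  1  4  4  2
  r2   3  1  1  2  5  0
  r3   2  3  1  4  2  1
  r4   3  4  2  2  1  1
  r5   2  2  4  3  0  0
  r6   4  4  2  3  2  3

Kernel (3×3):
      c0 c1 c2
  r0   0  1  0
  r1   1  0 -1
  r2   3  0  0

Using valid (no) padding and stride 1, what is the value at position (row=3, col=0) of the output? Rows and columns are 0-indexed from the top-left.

10

The receptive field on the input at this output position is [2 3 1 / 3 4 2 / 2 2 4]. Elementwise product with the kernel and sum: 3·1 + 3·1 + 2·-1 + 2·3.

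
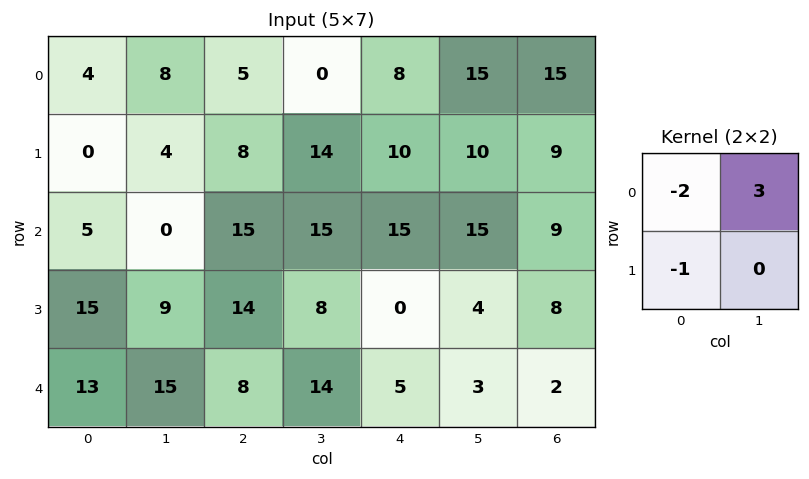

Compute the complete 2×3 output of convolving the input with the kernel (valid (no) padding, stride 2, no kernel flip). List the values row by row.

Output[0,0]: The receptive field on the input at this output position is [4 8 / 0 4]. Elementwise product with the kernel and sum: 4·-2 + 8·3 + 0·-1.

16 -18 19
-25 1 15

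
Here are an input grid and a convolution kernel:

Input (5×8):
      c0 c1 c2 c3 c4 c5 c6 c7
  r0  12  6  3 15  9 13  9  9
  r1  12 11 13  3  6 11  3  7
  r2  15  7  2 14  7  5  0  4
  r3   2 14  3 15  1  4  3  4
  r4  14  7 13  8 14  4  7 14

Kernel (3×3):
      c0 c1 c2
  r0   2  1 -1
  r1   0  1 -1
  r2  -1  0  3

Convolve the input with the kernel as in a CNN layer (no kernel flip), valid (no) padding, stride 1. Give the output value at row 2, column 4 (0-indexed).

27

The receptive field on the input at this output position is [7 5 0 / 1 4 3 / 14 4 7]. Elementwise product with the kernel and sum: 7·2 + 5·1 + 0·-1 + 4·1 + 3·-1 + 14·-1 + 7·3.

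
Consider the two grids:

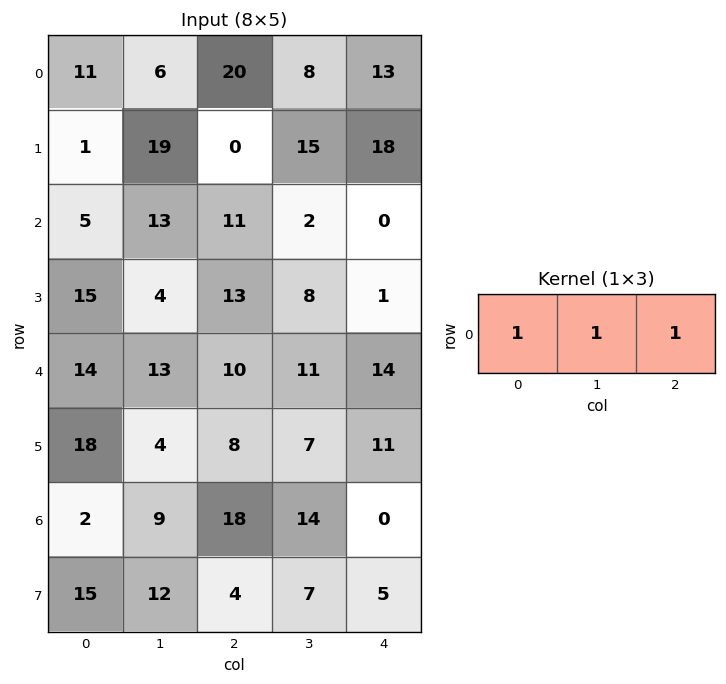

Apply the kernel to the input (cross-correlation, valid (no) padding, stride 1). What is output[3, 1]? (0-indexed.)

25

The receptive field on the input at this output position is [4 13 8]. Elementwise product with the kernel and sum: 4·1 + 13·1 + 8·1.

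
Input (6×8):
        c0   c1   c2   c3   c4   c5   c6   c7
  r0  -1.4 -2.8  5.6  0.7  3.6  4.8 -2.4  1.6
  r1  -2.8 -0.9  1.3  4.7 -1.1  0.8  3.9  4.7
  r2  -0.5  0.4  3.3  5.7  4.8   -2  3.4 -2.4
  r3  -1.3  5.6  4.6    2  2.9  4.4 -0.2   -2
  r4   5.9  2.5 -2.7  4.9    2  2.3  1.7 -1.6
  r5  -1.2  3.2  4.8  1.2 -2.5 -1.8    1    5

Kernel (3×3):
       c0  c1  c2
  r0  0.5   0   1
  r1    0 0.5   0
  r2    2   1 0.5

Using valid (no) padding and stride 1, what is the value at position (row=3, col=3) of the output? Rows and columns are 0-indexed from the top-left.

The receptive field on the input at this output position is [2 2.9 4.4 / 4.9 2 2.3 / 1.2 -2.5 -1.8]. Elementwise product with the kernel and sum: 2·0.5 + 4.4·1 + 2·0.5 + 1.2·2 + -2.5·1 + -1.8·0.5.

5.4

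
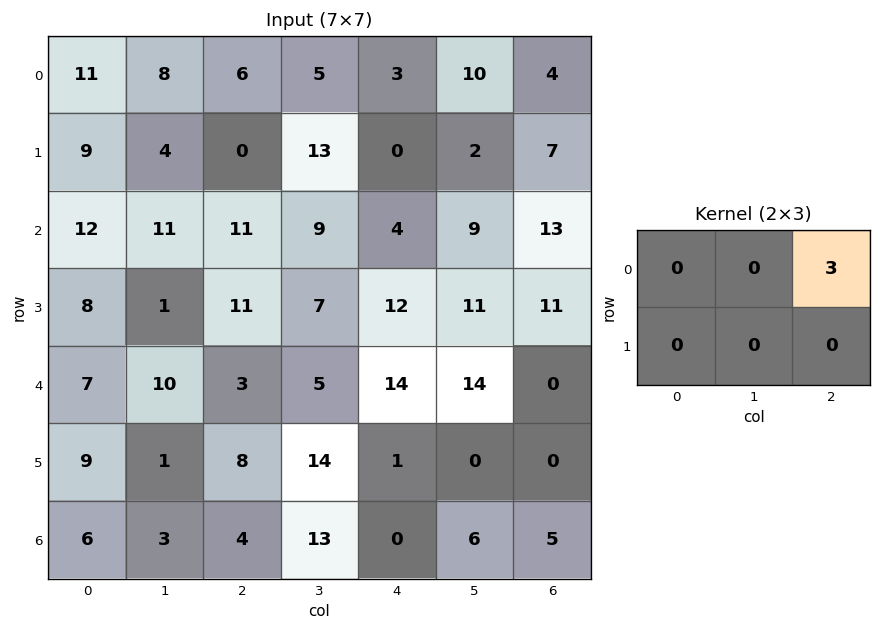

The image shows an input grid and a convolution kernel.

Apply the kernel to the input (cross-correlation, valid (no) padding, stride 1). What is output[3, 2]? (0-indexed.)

The receptive field on the input at this output position is [11 7 12 / 3 5 14]. Elementwise product with the kernel and sum: 12·3.

36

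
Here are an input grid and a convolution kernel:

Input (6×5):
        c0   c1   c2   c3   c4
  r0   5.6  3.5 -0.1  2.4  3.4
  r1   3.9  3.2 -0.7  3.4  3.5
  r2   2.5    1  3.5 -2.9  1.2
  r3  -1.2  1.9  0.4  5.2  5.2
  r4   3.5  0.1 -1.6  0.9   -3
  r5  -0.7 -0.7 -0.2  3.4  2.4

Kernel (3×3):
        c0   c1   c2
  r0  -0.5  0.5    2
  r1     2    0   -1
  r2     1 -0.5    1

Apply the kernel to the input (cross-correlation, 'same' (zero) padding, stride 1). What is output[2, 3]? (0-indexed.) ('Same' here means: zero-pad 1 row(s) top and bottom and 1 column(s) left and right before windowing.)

17.85

The receptive field on the zero-padded input at this output position is [-0.7 3.4 3.5 / 3.5 -2.9 1.2 / 0.4 5.2 5.2]. Elementwise product with the kernel and sum: -0.7·-0.5 + 3.4·0.5 + 3.5·2 + 3.5·2 + 1.2·-1 + 0.4·1 + 5.2·-0.5 + 5.2·1.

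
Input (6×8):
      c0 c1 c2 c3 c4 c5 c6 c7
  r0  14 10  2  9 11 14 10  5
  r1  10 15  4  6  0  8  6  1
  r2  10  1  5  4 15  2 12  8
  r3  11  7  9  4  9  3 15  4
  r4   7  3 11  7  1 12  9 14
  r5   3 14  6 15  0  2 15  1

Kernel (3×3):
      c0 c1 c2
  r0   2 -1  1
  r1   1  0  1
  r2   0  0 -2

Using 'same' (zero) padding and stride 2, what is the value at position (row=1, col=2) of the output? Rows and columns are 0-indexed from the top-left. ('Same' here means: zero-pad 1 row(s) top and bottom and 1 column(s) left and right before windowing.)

The receptive field on the zero-padded input at this output position is [6 0 8 / 4 15 2 / 4 9 3]. Elementwise product with the kernel and sum: 6·2 + 0·-1 + 8·1 + 4·1 + 2·1 + 3·-2.

20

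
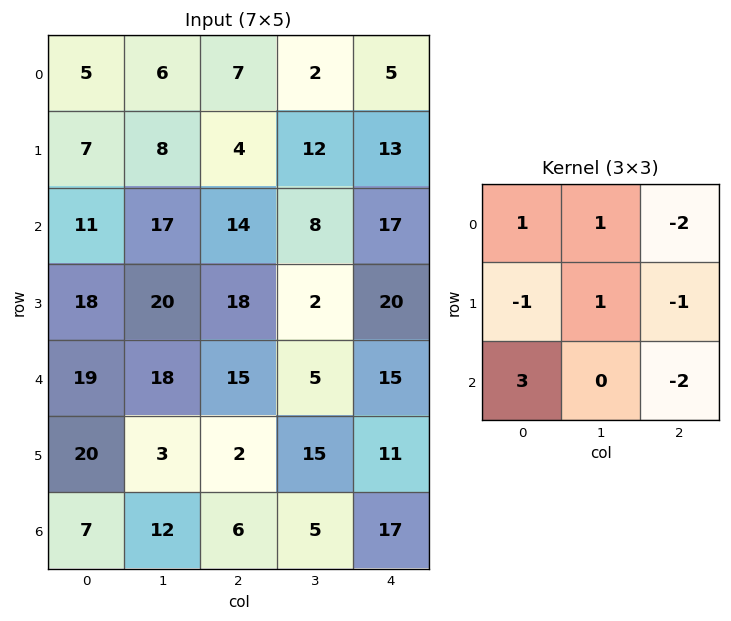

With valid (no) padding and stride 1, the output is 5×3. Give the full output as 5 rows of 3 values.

-1 28 2
17 33 -19
11 55 -33
42 5 -61
-3 33 -24

Output[0,0]: The receptive field on the input at this output position is [5 6 7 / 7 8 4 / 11 17 14]. Elementwise product with the kernel and sum: 5·1 + 6·1 + 7·-2 + 7·-1 + 8·1 + 4·-1 + 11·3 + 14·-2.
Output[0,1]: The receptive field on the input at this output position is [6 7 2 / 8 4 12 / 17 14 8]. Elementwise product with the kernel and sum: 6·1 + 7·1 + 2·-2 + 8·-1 + 4·1 + 12·-1 + 17·3 + 8·-2.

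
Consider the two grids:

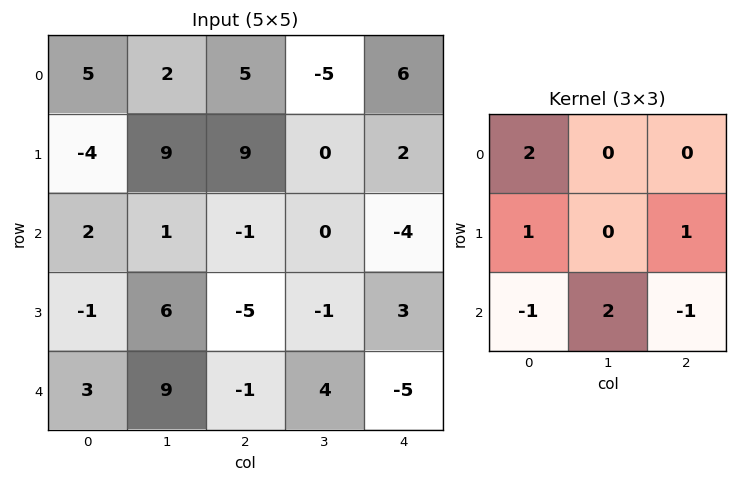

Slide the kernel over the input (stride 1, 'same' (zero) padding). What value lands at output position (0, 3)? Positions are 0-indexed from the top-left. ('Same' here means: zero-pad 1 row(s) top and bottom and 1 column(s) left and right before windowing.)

0

The receptive field on the zero-padded input at this output position is [0 0 0 / 5 -5 6 / 9 0 2]. Elementwise product with the kernel and sum: 0·2 + 5·1 + 6·1 + 9·-1 + 0·2 + 2·-1.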